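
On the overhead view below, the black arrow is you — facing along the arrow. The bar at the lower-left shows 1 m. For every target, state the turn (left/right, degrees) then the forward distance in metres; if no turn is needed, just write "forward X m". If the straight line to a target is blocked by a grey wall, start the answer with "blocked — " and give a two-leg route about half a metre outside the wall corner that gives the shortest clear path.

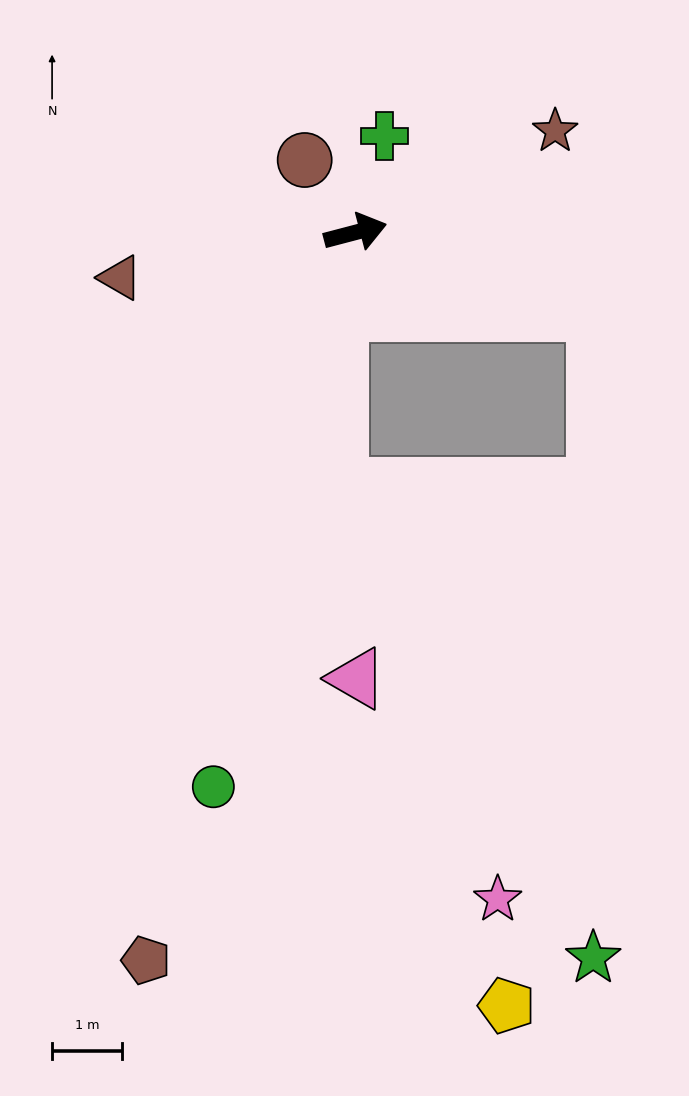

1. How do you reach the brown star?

turn left 12°, forward 3.2 m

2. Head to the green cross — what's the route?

turn left 58°, forward 1.4 m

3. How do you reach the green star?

blocked — turn right 33°, forward 3.6 m, then turn right 72°, forward 9.3 m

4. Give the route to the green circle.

turn right 119°, forward 8.2 m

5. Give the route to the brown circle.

turn left 110°, forward 1.3 m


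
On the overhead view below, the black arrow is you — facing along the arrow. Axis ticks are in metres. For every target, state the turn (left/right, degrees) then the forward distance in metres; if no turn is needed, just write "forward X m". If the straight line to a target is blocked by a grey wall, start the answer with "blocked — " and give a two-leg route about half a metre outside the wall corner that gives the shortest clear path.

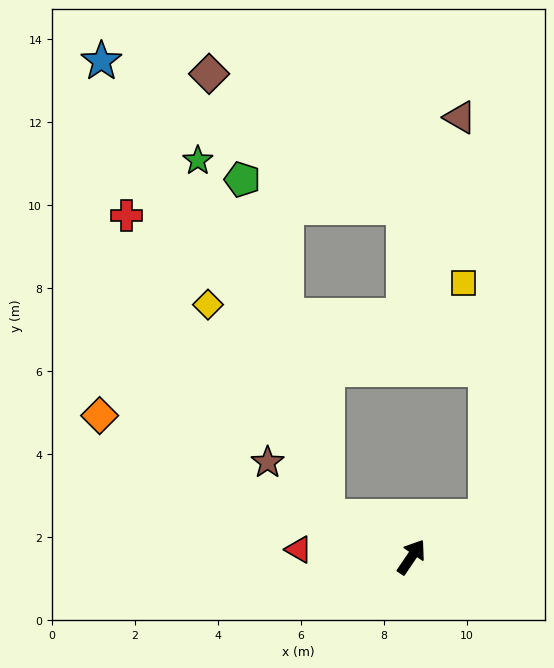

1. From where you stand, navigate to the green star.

blocked — turn left 98°, forward 2.2 m, then turn right 44°, forward 9.1 m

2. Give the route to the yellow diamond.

blocked — turn left 98°, forward 2.2 m, then turn right 34°, forward 5.9 m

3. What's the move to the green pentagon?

blocked — turn left 98°, forward 2.2 m, then turn right 50°, forward 8.4 m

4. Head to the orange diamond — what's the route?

turn left 100°, forward 8.2 m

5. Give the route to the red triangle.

turn left 120°, forward 2.7 m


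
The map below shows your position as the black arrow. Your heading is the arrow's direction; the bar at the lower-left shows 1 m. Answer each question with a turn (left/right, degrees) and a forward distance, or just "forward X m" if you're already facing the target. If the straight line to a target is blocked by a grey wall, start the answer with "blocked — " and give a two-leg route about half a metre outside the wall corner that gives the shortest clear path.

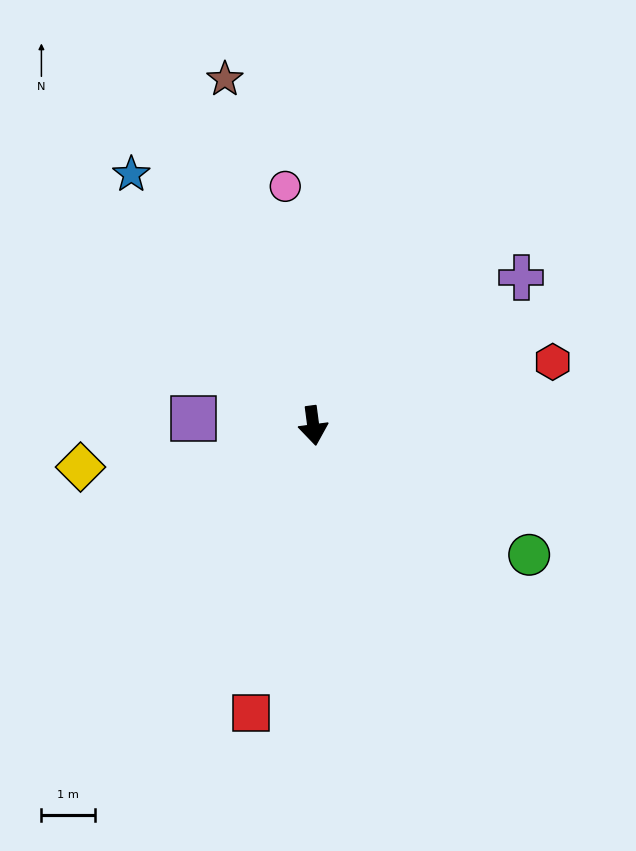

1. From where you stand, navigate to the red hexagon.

turn left 97°, forward 4.6 m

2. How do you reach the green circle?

turn left 52°, forward 4.7 m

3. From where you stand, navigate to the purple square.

turn right 101°, forward 2.2 m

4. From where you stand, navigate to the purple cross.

turn left 118°, forward 4.7 m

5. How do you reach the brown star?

turn right 173°, forward 6.6 m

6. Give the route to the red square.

turn right 20°, forward 5.5 m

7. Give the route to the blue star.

turn right 152°, forward 5.8 m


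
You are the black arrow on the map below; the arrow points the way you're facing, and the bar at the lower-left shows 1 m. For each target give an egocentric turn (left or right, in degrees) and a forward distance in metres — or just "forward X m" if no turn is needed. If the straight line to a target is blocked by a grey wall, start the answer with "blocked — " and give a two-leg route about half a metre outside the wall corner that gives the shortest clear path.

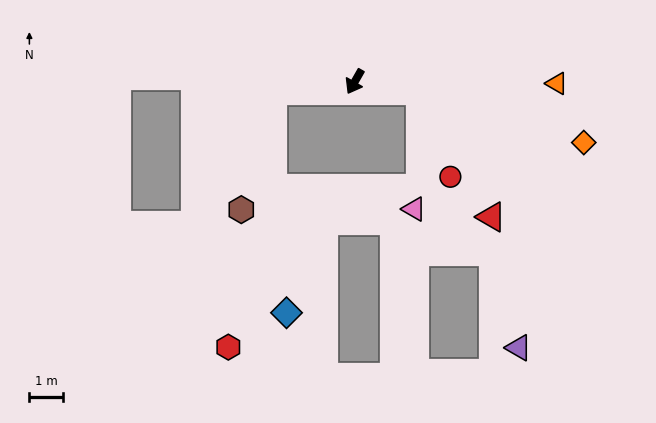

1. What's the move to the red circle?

blocked — turn left 112°, forward 2.0 m, then turn right 63°, forward 2.7 m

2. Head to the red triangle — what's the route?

blocked — turn left 112°, forward 2.0 m, then turn right 53°, forward 4.4 m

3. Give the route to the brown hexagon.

blocked — turn right 54°, forward 2.5 m, then turn left 69°, forward 3.7 m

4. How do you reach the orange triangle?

turn left 119°, forward 6.1 m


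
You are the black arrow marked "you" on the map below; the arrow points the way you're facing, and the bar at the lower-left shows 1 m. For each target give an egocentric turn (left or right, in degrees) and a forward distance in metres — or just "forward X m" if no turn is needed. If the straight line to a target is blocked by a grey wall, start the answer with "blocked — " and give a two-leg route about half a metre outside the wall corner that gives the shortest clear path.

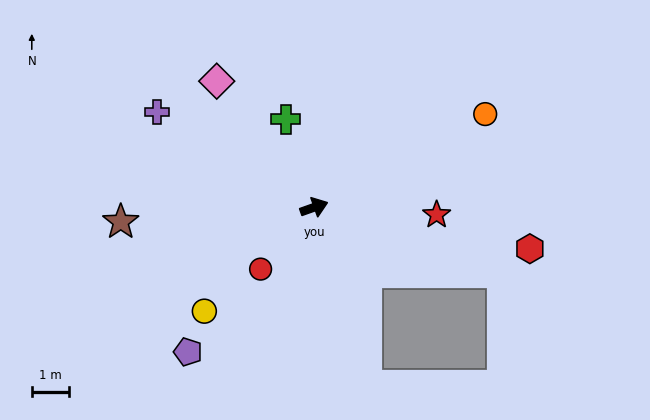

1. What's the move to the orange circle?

turn left 9°, forward 5.2 m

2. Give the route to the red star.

turn right 23°, forward 3.3 m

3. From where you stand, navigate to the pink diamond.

turn left 108°, forward 4.3 m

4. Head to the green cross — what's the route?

turn left 88°, forward 2.5 m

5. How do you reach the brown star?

turn left 165°, forward 5.2 m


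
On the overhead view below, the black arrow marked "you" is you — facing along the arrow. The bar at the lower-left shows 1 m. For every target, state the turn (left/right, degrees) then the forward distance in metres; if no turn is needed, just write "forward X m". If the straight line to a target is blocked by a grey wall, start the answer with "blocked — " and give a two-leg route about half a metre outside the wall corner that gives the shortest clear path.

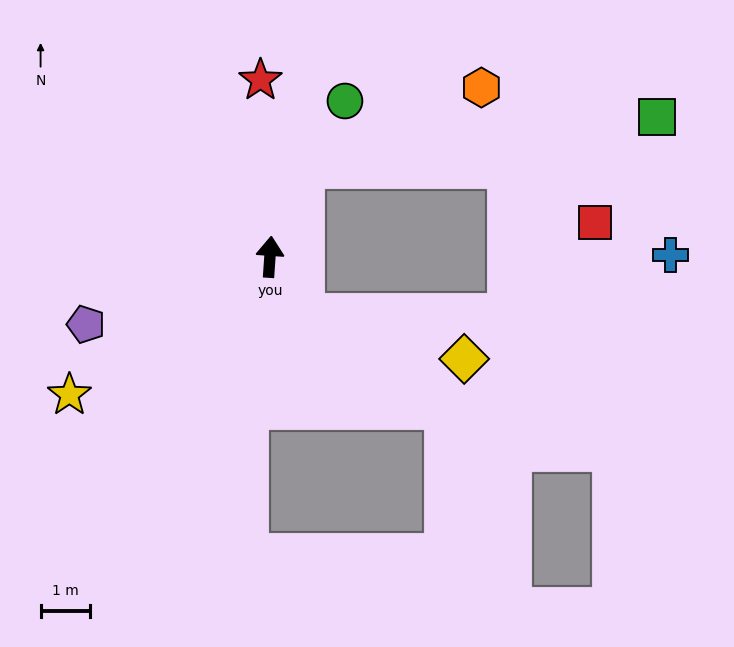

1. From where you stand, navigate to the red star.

turn left 7°, forward 3.6 m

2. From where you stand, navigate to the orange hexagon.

blocked — turn right 17°, forward 1.9 m, then turn right 45°, forward 4.0 m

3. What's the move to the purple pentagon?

turn left 114°, forward 4.0 m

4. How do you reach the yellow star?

turn left 128°, forward 5.0 m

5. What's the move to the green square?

blocked — turn right 17°, forward 1.9 m, then turn right 61°, forward 7.3 m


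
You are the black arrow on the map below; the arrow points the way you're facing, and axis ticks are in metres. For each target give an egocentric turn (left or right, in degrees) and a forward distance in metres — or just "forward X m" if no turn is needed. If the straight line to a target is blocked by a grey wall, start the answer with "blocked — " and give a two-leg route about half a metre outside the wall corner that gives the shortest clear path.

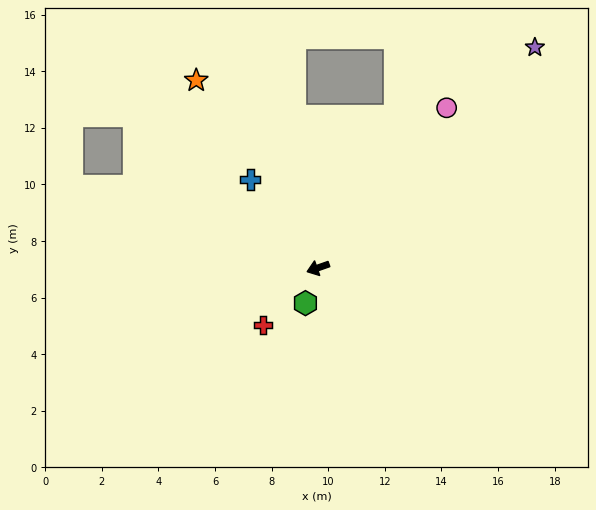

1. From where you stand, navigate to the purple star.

turn right 154°, forward 10.9 m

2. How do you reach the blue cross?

turn right 72°, forward 3.9 m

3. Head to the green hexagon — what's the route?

turn left 51°, forward 1.3 m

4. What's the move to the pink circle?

turn right 148°, forward 7.3 m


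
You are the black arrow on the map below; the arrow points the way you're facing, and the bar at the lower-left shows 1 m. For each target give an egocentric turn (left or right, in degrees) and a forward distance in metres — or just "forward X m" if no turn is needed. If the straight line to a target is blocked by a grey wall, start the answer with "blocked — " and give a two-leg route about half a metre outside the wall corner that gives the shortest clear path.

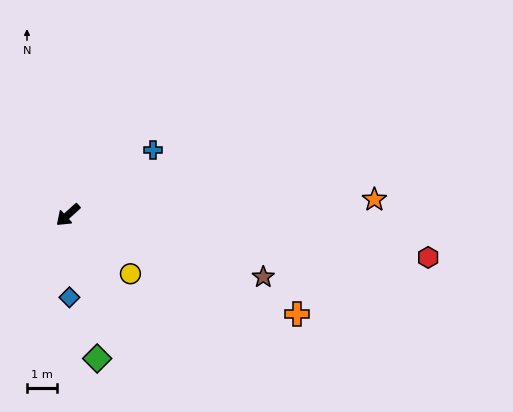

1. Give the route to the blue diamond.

turn left 49°, forward 2.8 m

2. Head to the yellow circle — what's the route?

turn left 95°, forward 2.9 m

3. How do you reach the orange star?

turn left 141°, forward 10.3 m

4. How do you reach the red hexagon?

turn left 131°, forward 12.2 m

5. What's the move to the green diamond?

turn left 59°, forward 4.9 m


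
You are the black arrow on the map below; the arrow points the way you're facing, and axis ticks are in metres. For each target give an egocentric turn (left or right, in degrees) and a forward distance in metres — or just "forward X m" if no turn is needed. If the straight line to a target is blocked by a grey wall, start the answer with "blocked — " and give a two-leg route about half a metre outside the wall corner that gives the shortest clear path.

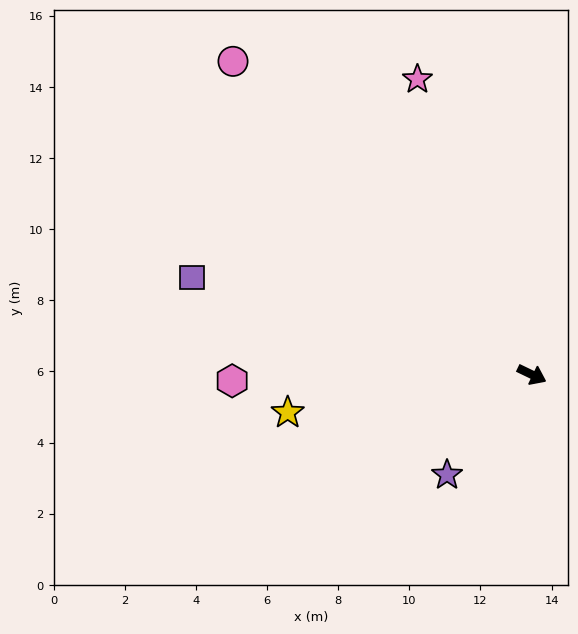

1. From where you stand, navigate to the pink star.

turn left 137°, forward 8.9 m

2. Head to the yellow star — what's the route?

turn right 145°, forward 6.9 m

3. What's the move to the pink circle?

turn left 159°, forward 12.2 m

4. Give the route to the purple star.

turn right 105°, forward 3.7 m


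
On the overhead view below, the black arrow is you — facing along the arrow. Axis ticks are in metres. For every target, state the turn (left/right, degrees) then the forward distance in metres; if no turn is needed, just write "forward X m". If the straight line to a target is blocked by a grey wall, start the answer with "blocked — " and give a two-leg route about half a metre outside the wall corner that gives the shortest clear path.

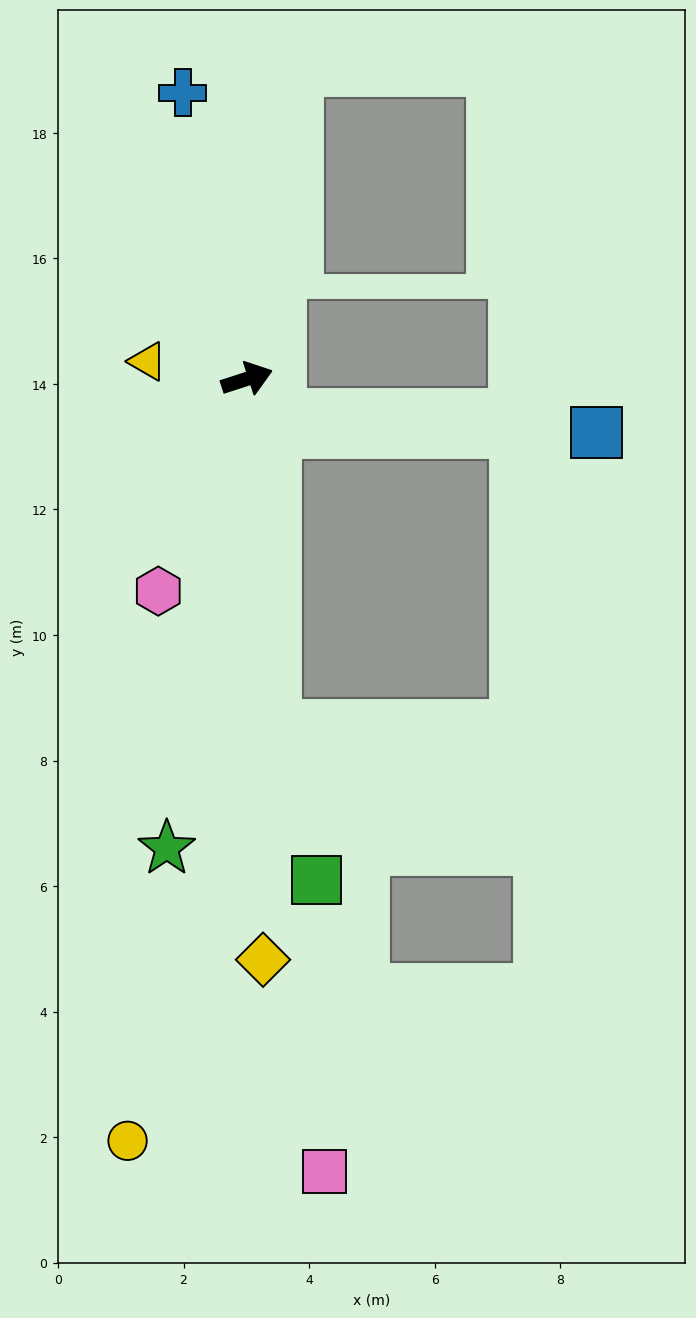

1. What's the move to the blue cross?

turn left 85°, forward 4.7 m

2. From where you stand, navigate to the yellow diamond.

turn right 106°, forward 9.3 m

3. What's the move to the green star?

turn right 118°, forward 7.6 m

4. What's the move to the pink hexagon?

turn right 131°, forward 3.7 m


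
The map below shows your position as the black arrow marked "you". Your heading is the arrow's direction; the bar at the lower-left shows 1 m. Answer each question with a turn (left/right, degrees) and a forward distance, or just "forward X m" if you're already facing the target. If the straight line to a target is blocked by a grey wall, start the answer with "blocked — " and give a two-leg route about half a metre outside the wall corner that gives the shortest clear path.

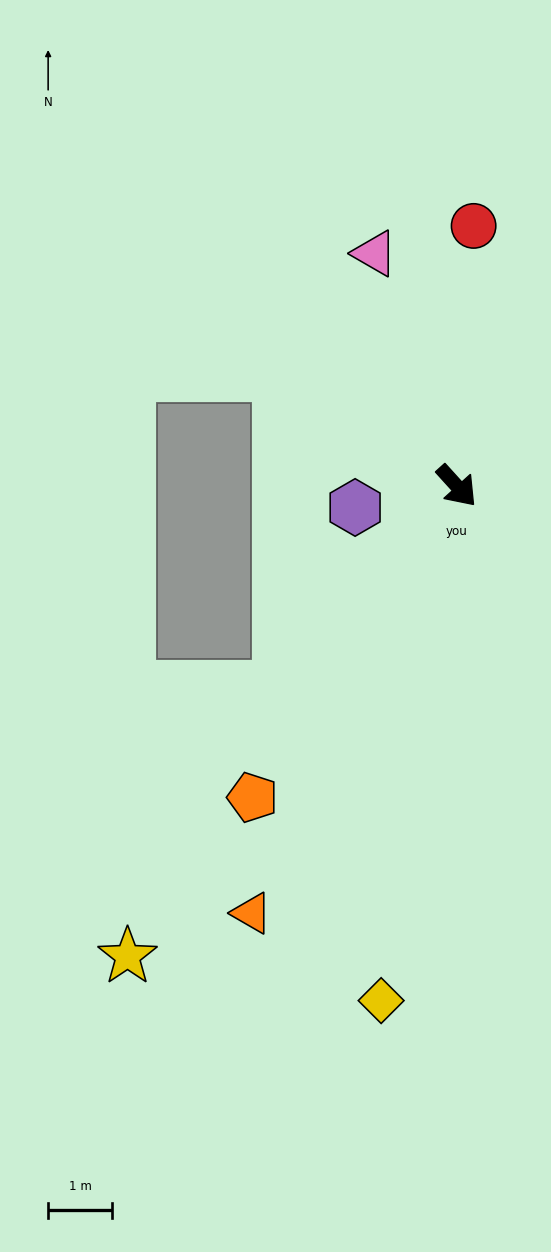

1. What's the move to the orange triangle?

turn right 68°, forward 7.4 m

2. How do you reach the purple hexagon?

turn right 120°, forward 1.6 m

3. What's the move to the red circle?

turn left 134°, forward 4.1 m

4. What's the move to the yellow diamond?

turn right 51°, forward 8.1 m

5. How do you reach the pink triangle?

turn left 157°, forward 3.8 m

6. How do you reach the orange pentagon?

turn right 75°, forward 5.8 m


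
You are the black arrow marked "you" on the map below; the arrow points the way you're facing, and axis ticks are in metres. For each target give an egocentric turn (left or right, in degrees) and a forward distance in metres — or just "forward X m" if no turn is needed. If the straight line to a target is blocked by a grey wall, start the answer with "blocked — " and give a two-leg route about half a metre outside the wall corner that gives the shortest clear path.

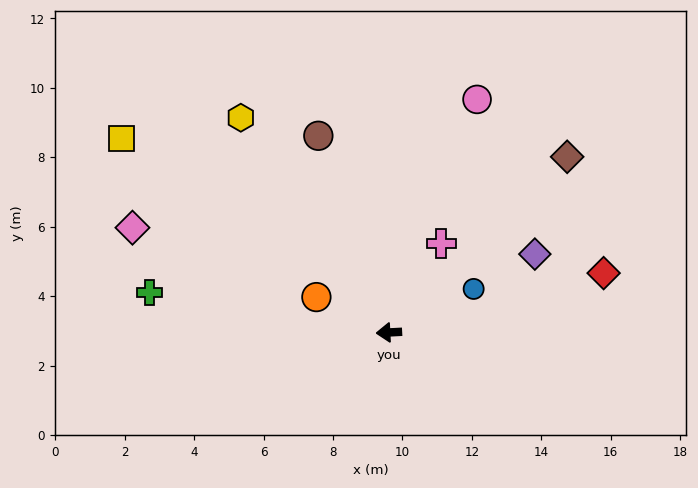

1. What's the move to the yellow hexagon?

turn right 58°, forward 7.5 m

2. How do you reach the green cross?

turn right 12°, forward 7.0 m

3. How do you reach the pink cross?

turn right 123°, forward 3.0 m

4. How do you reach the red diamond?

turn right 167°, forward 6.4 m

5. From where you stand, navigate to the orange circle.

turn right 29°, forward 2.3 m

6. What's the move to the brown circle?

turn right 73°, forward 6.0 m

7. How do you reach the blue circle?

turn right 156°, forward 2.7 m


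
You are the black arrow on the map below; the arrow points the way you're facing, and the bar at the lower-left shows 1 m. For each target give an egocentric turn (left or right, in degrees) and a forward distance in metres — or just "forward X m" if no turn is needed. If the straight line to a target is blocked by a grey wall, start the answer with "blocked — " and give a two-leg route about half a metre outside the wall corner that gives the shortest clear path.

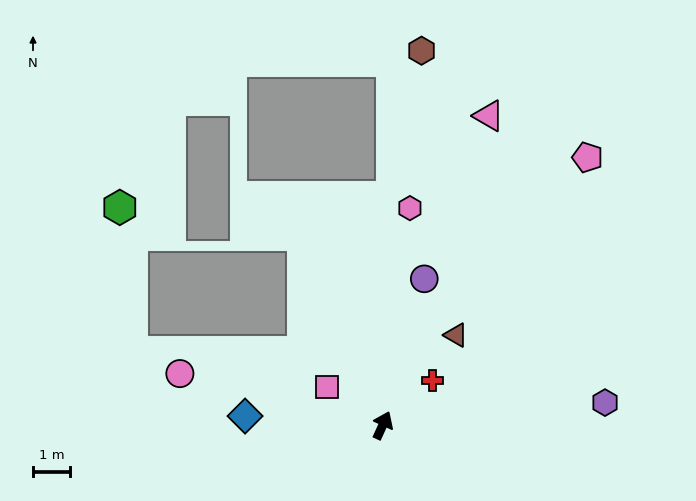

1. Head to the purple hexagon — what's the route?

turn right 60°, forward 6.0 m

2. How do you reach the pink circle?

turn left 100°, forward 5.6 m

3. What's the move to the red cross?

turn right 24°, forward 1.8 m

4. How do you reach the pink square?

turn left 80°, forward 1.8 m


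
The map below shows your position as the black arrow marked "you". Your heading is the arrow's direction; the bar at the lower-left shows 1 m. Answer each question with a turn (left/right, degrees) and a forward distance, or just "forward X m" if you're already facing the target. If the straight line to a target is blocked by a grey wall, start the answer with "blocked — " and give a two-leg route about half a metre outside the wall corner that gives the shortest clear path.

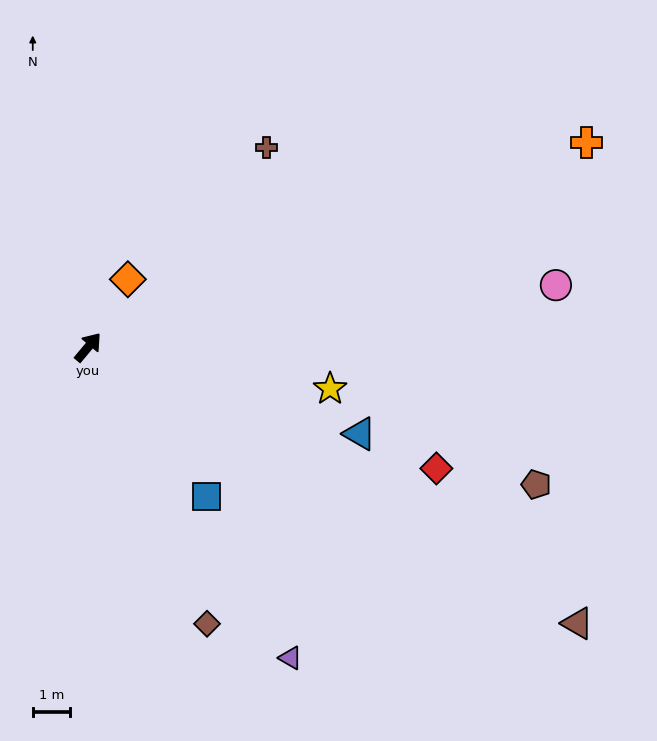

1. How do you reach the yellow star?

turn right 60°, forward 6.6 m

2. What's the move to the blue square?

turn right 102°, forward 5.1 m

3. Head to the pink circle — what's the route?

turn right 43°, forward 12.7 m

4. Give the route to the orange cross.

turn right 28°, forward 14.5 m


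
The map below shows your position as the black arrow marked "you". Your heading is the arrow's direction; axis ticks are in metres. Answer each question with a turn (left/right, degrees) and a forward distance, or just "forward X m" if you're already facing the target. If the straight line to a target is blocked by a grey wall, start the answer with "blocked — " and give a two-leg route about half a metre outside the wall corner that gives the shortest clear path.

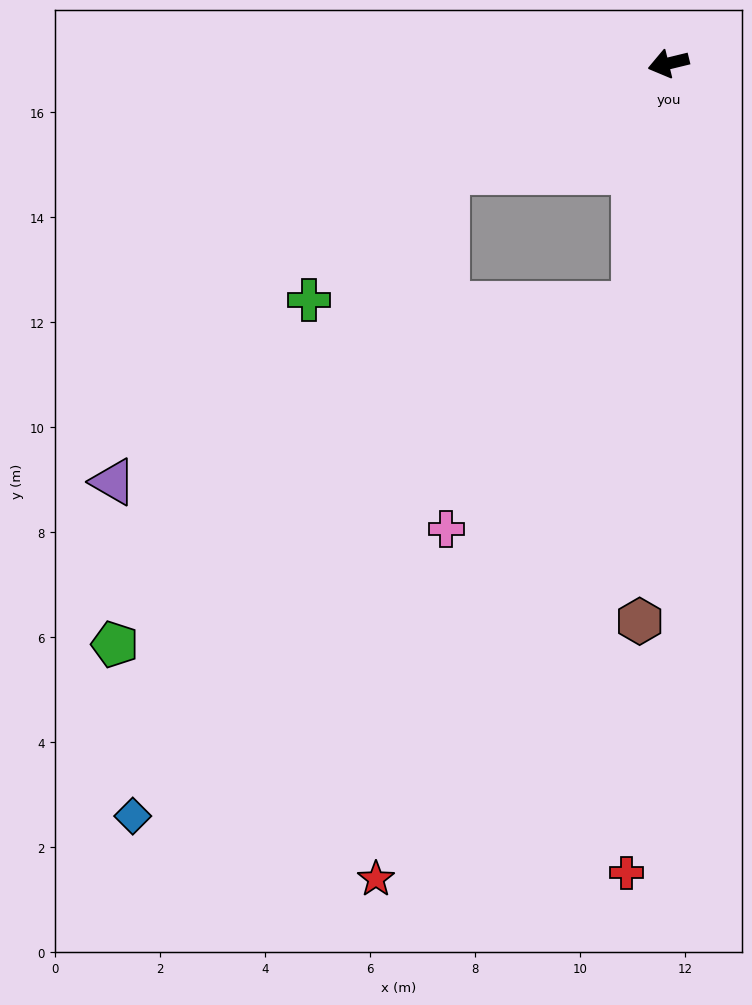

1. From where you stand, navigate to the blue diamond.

blocked — turn left 13°, forward 4.7 m, then turn left 37°, forward 13.7 m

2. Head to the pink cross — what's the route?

blocked — turn left 68°, forward 4.6 m, then turn right 32°, forward 5.6 m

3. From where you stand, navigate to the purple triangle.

blocked — turn left 68°, forward 4.6 m, then turn right 63°, forward 10.5 m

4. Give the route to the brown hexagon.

turn left 73°, forward 10.6 m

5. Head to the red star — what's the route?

blocked — turn left 68°, forward 4.6 m, then turn right 16°, forward 12.0 m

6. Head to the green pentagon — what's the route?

blocked — turn left 13°, forward 4.7 m, then turn left 28°, forward 11.0 m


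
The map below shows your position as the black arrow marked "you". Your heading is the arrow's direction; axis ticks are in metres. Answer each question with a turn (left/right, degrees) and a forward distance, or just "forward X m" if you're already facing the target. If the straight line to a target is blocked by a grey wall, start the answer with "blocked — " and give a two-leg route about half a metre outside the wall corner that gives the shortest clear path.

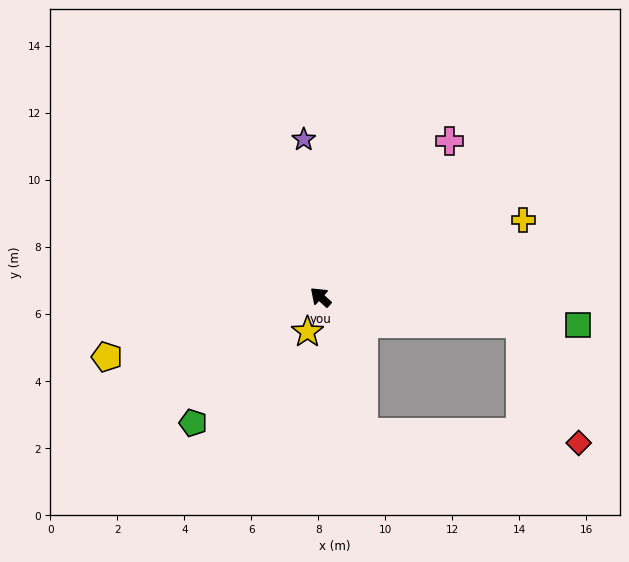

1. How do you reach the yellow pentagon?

turn left 58°, forward 6.6 m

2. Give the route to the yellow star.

turn left 112°, forward 1.1 m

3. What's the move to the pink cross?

turn right 87°, forward 6.0 m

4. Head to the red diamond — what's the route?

blocked — turn right 146°, forward 6.0 m, then turn right 55°, forward 4.0 m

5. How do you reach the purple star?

turn right 42°, forward 4.7 m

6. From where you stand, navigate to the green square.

turn right 144°, forward 7.7 m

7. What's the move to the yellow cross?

turn right 117°, forward 6.5 m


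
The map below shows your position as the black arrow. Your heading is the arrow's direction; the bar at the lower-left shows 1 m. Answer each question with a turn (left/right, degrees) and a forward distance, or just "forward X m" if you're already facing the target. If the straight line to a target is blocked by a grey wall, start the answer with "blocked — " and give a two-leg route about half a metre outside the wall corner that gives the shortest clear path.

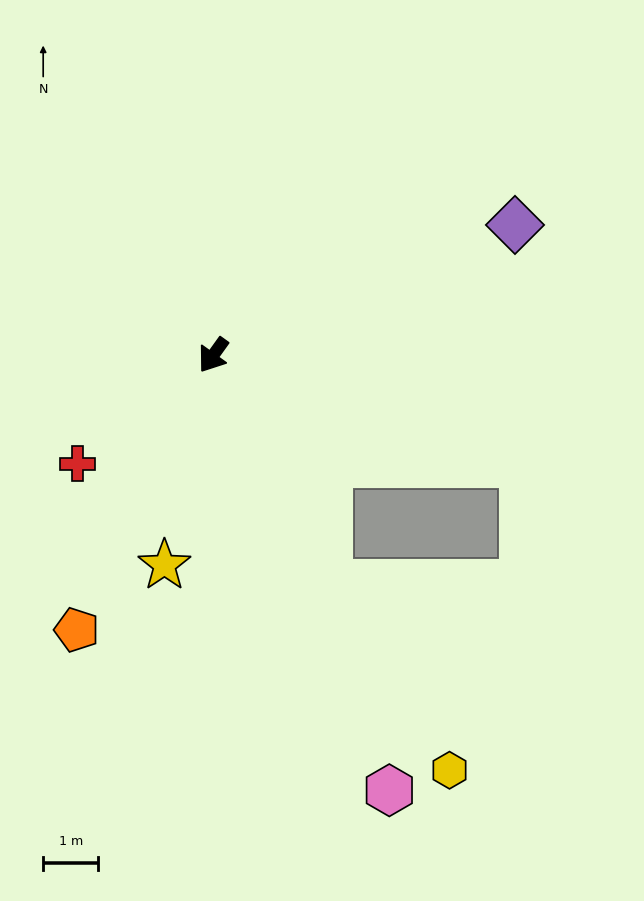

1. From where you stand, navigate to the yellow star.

turn left 23°, forward 3.9 m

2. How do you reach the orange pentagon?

turn left 9°, forward 5.6 m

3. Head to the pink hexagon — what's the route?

turn left 58°, forward 8.5 m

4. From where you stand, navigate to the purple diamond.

turn left 149°, forward 6.0 m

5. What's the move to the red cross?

turn right 16°, forward 3.2 m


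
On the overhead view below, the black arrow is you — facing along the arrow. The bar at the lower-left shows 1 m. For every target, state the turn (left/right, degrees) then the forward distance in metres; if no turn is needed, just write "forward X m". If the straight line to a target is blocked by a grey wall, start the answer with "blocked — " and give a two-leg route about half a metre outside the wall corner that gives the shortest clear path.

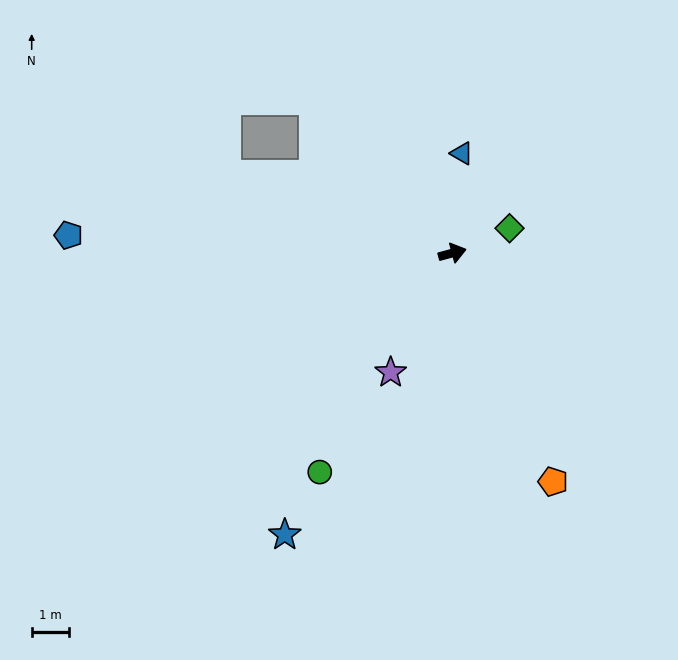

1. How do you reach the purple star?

turn right 132°, forward 3.6 m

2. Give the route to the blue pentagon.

turn left 162°, forward 10.4 m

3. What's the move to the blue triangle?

turn left 69°, forward 2.7 m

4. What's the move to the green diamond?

turn left 8°, forward 1.7 m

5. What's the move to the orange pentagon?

turn right 81°, forward 6.7 m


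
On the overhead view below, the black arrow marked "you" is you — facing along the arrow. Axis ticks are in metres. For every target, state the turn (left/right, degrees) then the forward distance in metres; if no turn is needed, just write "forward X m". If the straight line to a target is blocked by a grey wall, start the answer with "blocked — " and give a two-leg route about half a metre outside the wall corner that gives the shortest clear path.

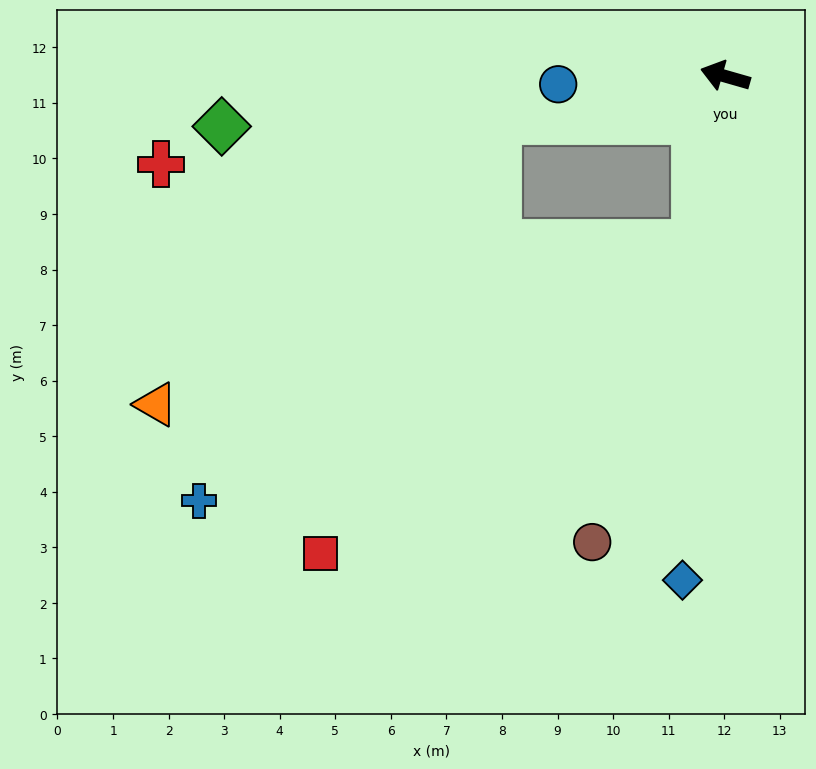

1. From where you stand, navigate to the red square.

blocked — turn left 96°, forward 3.1 m, then turn right 40°, forward 8.7 m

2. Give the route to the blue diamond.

turn left 101°, forward 9.1 m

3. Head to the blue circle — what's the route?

turn left 19°, forward 3.0 m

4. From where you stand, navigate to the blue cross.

blocked — turn left 96°, forward 3.1 m, then turn right 53°, forward 10.1 m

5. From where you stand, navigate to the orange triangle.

blocked — turn left 96°, forward 3.1 m, then turn right 63°, forward 10.1 m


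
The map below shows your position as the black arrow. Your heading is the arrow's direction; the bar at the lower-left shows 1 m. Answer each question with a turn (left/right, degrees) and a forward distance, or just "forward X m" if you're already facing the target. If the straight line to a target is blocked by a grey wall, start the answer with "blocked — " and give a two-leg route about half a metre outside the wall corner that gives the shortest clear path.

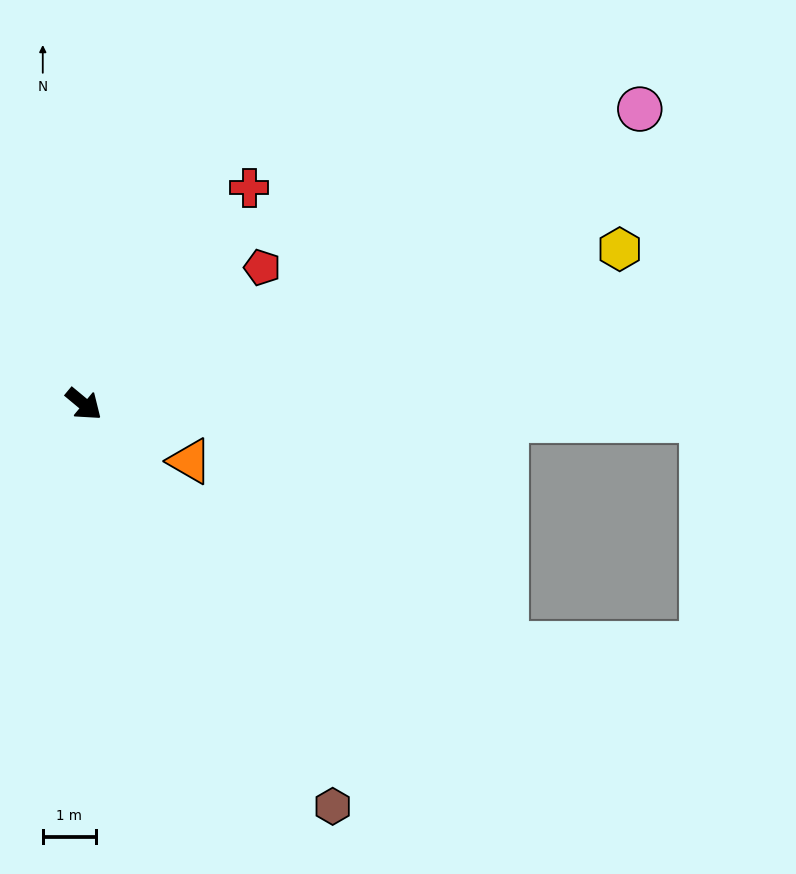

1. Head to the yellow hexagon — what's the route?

turn left 56°, forward 10.5 m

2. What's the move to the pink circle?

turn left 68°, forward 11.8 m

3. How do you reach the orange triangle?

turn left 11°, forward 2.3 m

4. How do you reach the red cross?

turn left 92°, forward 5.1 m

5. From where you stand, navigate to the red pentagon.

turn left 77°, forward 4.2 m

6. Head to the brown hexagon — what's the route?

turn right 19°, forward 8.9 m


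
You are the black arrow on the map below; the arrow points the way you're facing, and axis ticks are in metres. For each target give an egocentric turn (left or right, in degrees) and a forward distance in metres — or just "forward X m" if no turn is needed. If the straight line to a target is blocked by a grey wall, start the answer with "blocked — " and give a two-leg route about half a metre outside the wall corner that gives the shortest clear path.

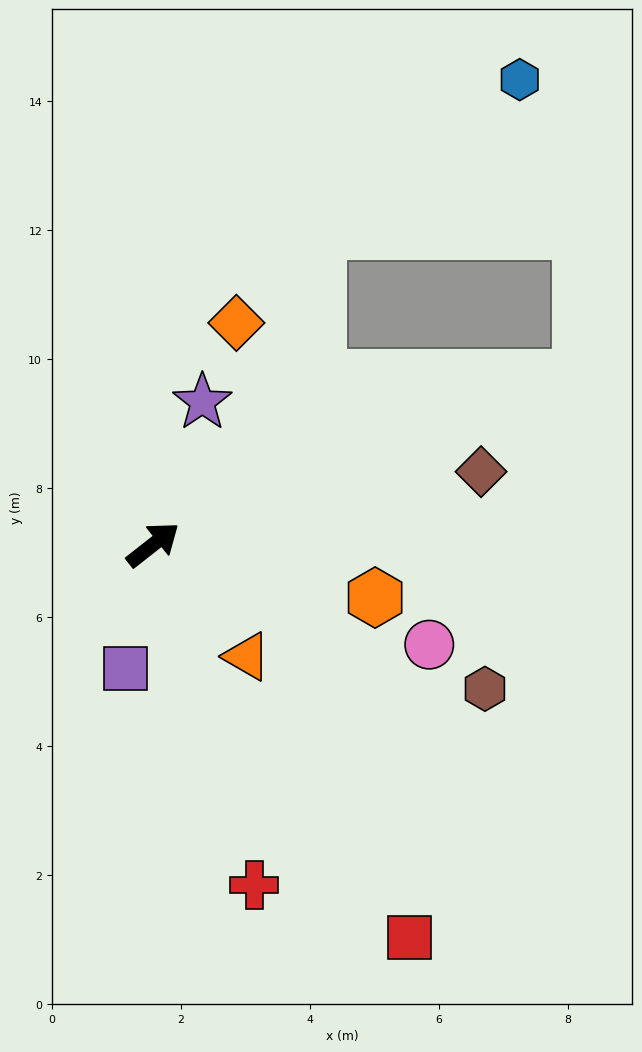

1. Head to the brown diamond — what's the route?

turn right 26°, forward 5.2 m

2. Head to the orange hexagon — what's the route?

turn right 52°, forward 3.5 m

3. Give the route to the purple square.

turn right 141°, forward 2.0 m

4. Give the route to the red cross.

turn right 112°, forward 5.5 m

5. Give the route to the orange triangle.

turn right 88°, forward 2.3 m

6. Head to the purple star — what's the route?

turn left 33°, forward 2.3 m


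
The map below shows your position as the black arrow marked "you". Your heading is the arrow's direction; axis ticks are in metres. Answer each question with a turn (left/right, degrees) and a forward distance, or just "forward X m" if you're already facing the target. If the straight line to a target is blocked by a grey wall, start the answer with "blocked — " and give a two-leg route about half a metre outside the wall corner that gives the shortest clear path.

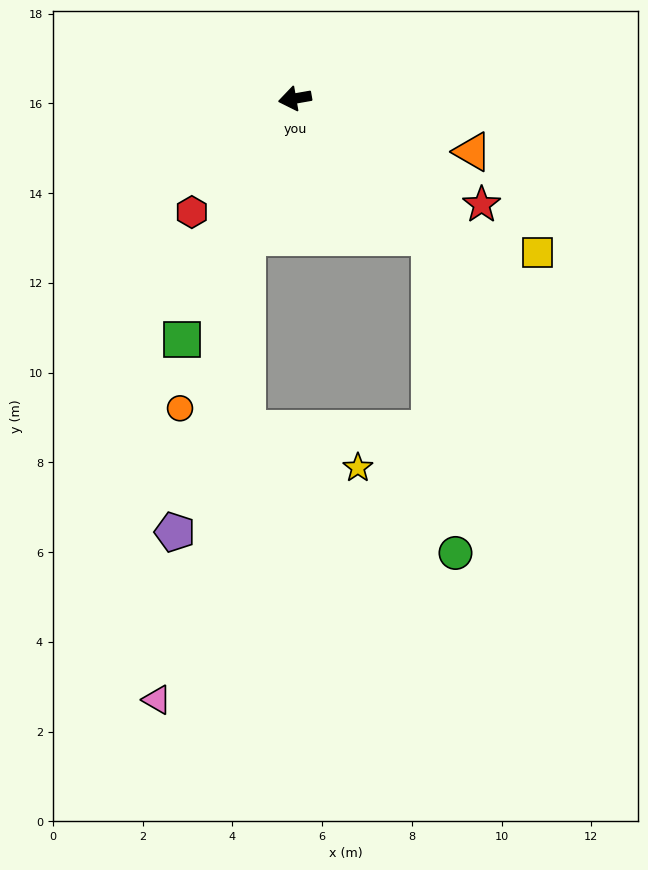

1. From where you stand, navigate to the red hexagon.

turn left 38°, forward 3.4 m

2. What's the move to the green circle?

blocked — turn left 125°, forward 4.3 m, then turn right 40°, forward 7.1 m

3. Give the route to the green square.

turn left 55°, forward 5.9 m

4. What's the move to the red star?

turn left 140°, forward 4.8 m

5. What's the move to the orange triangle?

turn left 153°, forward 4.1 m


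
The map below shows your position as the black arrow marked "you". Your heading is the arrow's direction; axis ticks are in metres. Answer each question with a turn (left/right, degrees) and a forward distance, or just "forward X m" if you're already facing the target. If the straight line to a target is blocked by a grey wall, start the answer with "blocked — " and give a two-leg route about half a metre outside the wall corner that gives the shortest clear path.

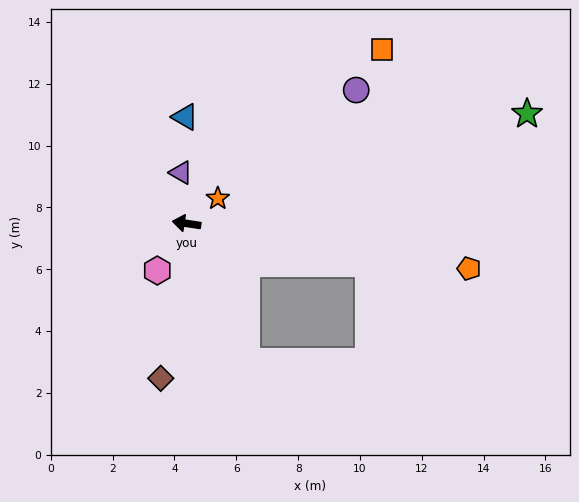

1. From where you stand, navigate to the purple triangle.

turn right 75°, forward 1.7 m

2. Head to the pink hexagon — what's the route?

turn left 67°, forward 1.8 m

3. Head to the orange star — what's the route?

turn right 133°, forward 1.3 m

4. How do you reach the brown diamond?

turn left 89°, forward 5.1 m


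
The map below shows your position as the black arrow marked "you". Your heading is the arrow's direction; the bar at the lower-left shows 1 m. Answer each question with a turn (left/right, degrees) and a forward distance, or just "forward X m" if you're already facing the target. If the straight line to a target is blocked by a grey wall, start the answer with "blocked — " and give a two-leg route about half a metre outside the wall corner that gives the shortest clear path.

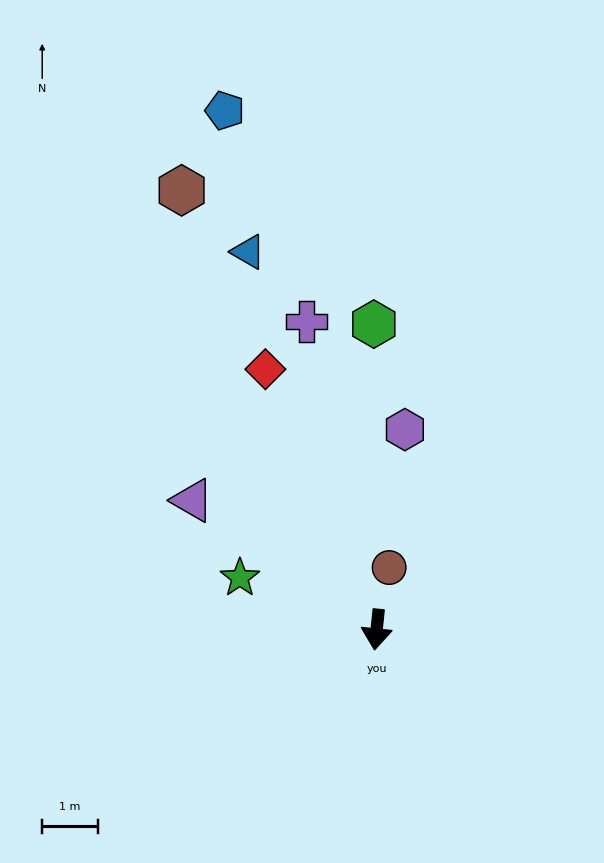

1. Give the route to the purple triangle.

turn right 119°, forward 4.1 m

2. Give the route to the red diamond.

turn right 151°, forward 5.1 m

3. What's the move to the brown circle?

turn left 174°, forward 1.1 m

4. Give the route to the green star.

turn right 105°, forward 2.6 m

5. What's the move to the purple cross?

turn right 161°, forward 5.7 m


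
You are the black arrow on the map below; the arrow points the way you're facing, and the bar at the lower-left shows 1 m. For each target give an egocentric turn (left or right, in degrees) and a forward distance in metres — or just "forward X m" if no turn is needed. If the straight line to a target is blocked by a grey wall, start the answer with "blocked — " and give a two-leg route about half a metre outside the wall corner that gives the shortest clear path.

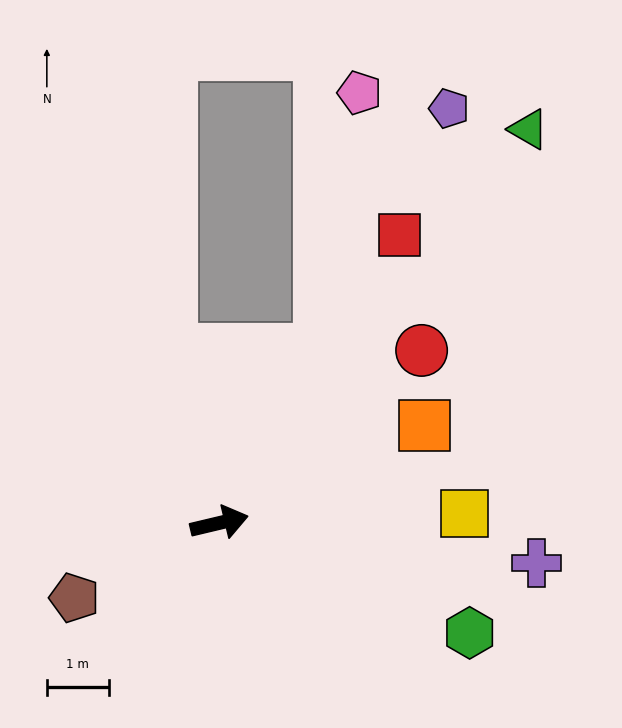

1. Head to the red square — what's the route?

turn left 45°, forward 5.5 m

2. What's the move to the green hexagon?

turn right 37°, forward 4.4 m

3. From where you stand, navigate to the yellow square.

turn right 11°, forward 3.9 m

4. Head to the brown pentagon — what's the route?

turn right 166°, forward 2.6 m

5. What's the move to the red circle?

turn left 27°, forward 4.3 m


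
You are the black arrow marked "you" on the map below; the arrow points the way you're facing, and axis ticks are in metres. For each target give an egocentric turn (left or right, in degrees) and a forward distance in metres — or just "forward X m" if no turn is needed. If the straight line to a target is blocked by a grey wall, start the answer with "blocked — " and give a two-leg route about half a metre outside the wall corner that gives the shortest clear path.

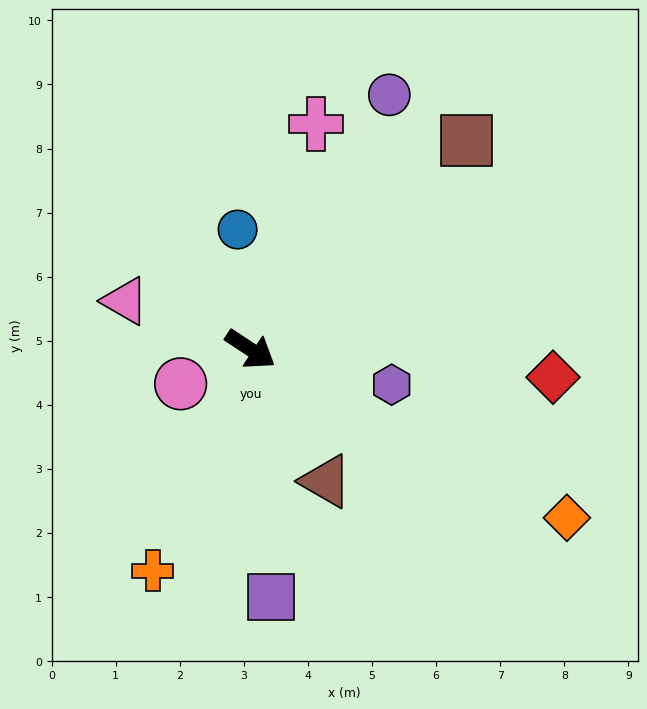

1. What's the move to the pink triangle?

turn right 168°, forward 2.1 m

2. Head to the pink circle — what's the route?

turn right 120°, forward 1.2 m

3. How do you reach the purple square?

turn right 52°, forward 3.9 m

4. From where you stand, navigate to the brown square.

turn left 77°, forward 4.7 m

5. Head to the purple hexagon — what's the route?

turn left 19°, forward 2.3 m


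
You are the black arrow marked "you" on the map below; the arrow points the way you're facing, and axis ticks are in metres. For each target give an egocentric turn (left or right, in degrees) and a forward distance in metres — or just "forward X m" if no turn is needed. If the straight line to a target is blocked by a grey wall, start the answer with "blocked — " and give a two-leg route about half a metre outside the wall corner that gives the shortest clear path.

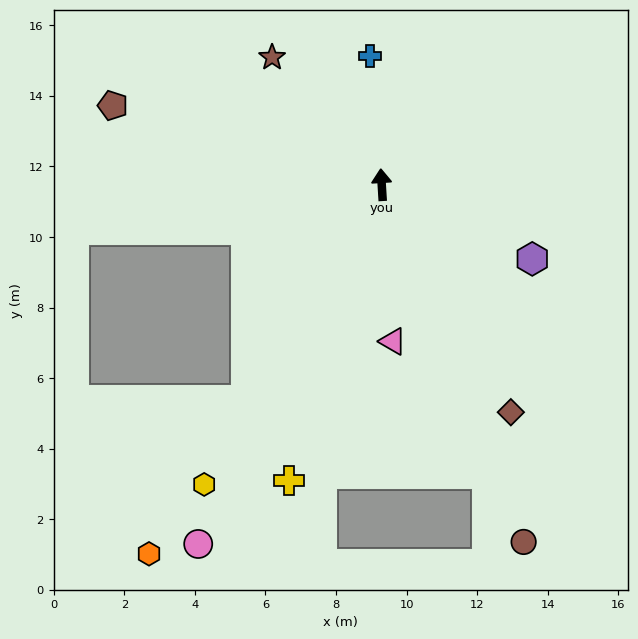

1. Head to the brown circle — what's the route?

turn right 162°, forward 10.9 m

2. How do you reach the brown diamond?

turn right 154°, forward 7.4 m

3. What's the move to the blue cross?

forward 3.7 m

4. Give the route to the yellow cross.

turn left 159°, forward 8.8 m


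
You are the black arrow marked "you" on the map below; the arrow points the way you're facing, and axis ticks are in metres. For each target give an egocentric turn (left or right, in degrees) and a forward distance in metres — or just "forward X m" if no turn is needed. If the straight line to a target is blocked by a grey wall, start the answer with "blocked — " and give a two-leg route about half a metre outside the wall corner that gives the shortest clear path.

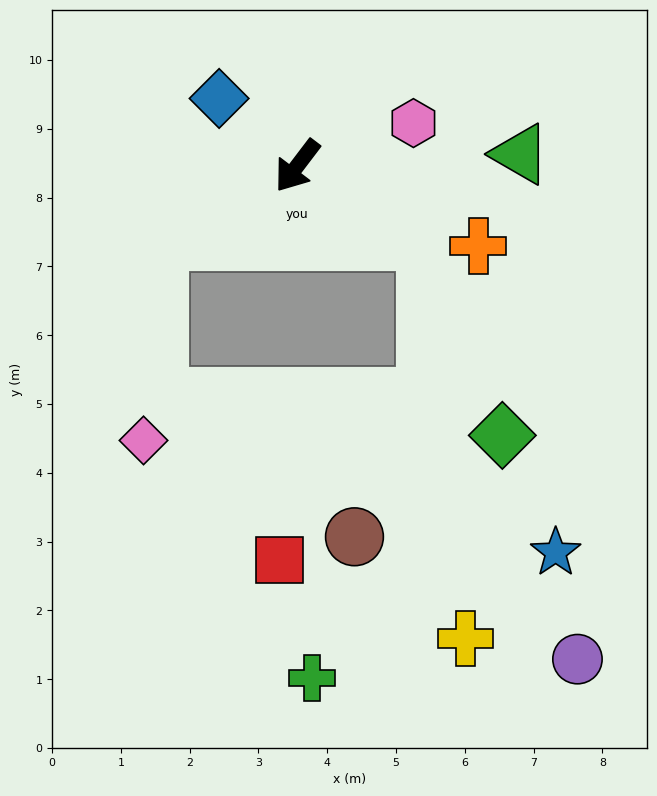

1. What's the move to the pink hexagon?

turn left 147°, forward 1.8 m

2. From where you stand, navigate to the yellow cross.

blocked — turn left 97°, forward 2.2 m, then turn right 54°, forward 5.8 m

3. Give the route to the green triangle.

turn left 130°, forward 3.2 m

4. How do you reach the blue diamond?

turn right 94°, forward 1.5 m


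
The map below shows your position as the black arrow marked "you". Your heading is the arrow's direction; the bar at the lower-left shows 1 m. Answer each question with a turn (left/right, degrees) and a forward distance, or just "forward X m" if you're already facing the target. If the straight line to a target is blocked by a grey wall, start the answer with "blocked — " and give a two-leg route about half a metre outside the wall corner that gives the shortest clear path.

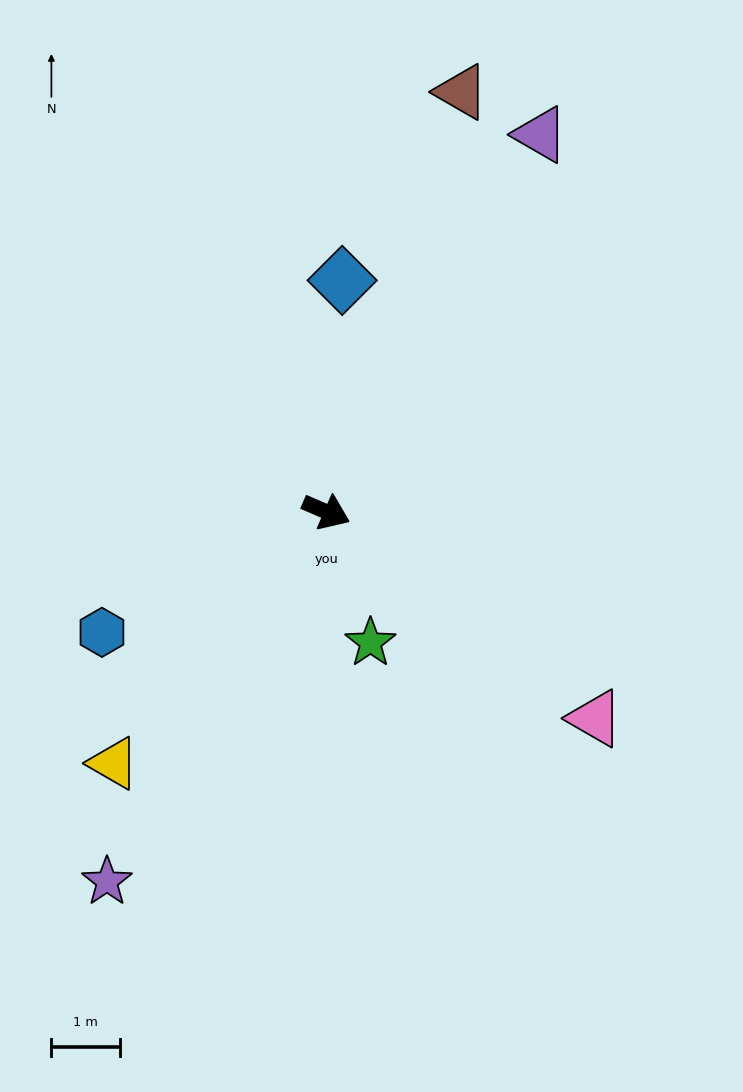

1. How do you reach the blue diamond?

turn left 109°, forward 3.4 m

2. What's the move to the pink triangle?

turn right 14°, forward 5.0 m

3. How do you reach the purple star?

turn right 97°, forward 6.3 m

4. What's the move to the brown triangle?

turn left 96°, forward 6.4 m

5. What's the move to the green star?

turn right 48°, forward 2.0 m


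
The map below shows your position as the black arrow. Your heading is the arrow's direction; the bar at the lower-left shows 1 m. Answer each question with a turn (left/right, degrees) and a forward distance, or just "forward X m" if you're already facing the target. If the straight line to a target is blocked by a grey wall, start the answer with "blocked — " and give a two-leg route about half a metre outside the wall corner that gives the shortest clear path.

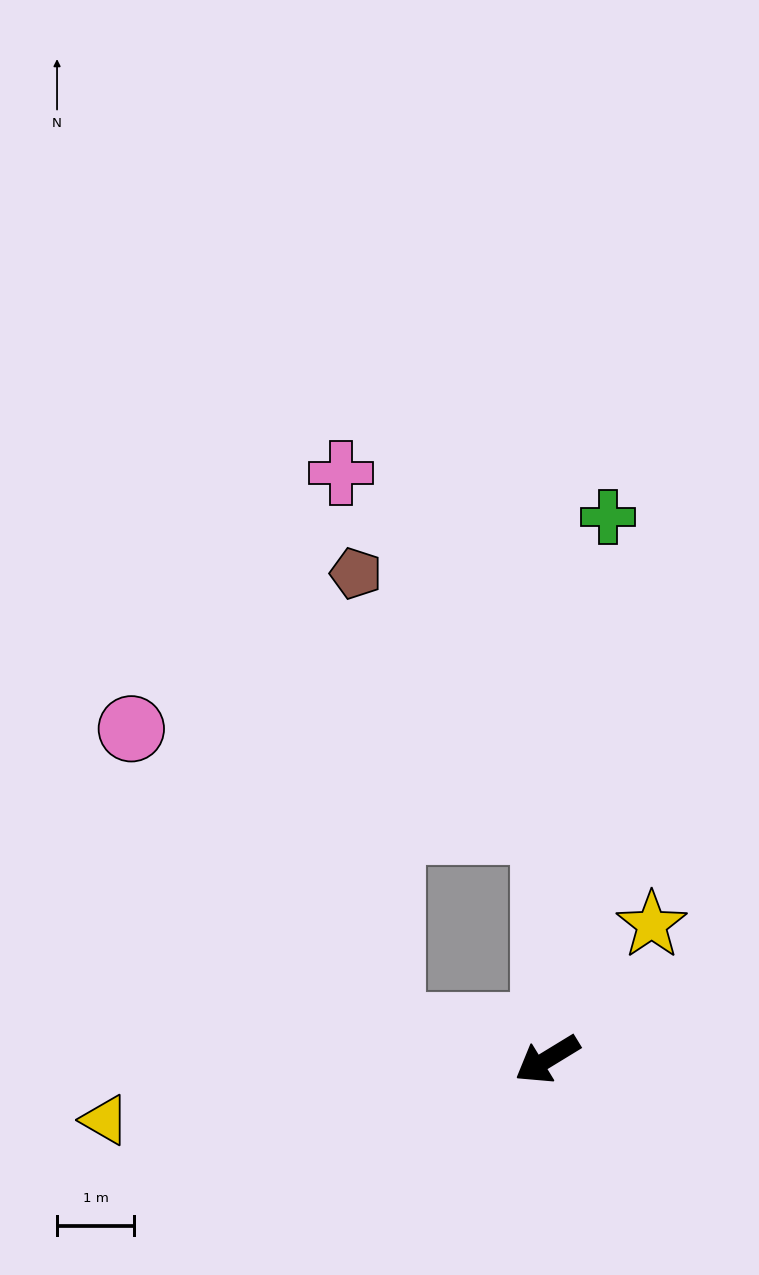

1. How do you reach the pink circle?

blocked — turn right 43°, forward 2.1 m, then turn right 37°, forward 5.1 m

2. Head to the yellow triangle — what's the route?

turn right 24°, forward 5.8 m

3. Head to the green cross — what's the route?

turn right 128°, forward 7.1 m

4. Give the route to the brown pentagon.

blocked — turn right 121°, forward 3.0 m, then turn left 36°, forward 4.1 m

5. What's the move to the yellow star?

turn right 159°, forward 2.2 m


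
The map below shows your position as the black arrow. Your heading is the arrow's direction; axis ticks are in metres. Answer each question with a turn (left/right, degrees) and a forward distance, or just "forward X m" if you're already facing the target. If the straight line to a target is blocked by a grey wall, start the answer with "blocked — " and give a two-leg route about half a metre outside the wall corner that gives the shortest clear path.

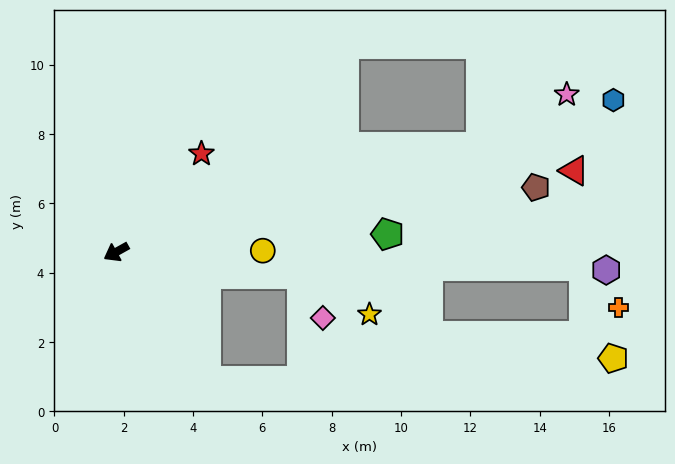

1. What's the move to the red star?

turn right 160°, forward 3.8 m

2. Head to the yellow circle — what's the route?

turn left 151°, forward 4.2 m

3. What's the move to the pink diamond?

blocked — turn left 144°, forward 5.4 m, then turn right 57°, forward 1.4 m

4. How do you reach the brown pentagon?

turn left 160°, forward 12.3 m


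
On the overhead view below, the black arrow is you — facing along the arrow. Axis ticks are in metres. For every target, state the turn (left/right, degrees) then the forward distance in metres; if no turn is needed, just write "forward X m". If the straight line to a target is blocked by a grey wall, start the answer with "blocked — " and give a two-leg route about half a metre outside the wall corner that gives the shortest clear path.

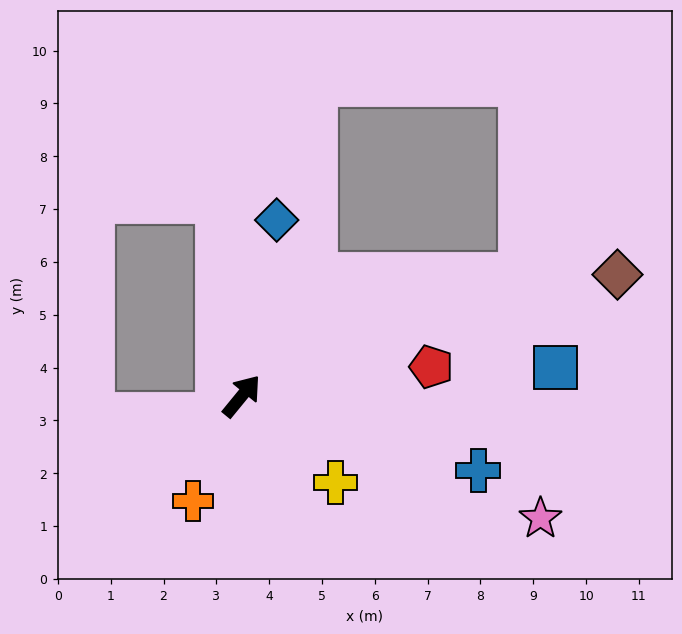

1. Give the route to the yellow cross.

turn right 93°, forward 2.4 m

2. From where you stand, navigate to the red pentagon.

turn right 42°, forward 3.6 m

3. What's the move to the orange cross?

turn right 166°, forward 2.2 m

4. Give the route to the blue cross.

turn right 68°, forward 4.7 m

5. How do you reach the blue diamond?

turn left 28°, forward 3.4 m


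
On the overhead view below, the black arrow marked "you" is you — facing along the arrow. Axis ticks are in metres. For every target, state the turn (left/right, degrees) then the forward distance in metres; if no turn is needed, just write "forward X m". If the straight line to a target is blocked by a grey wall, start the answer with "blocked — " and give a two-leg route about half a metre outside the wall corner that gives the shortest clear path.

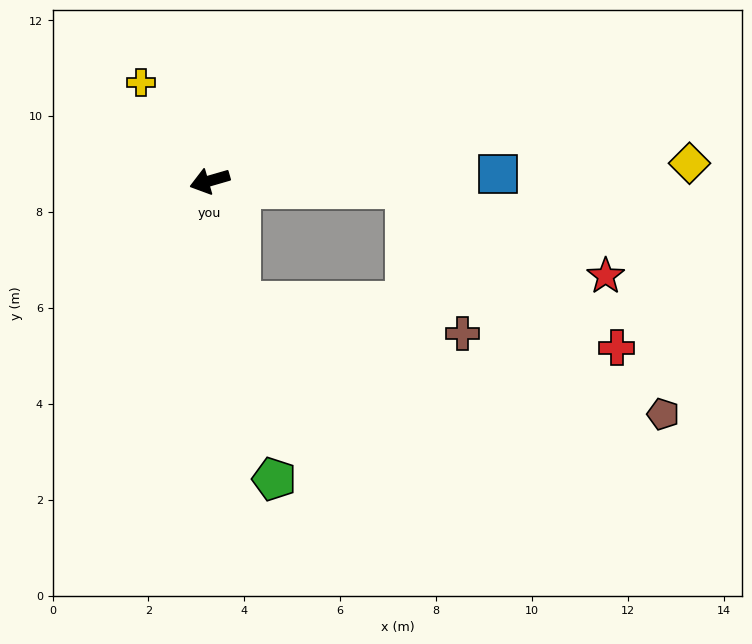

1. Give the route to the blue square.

turn left 165°, forward 6.0 m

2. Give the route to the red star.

blocked — turn left 162°, forward 4.1 m, then turn right 22°, forward 4.6 m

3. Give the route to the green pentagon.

turn left 86°, forward 6.4 m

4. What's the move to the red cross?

blocked — turn left 162°, forward 4.1 m, then turn right 35°, forward 5.5 m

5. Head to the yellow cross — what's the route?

turn right 71°, forward 2.5 m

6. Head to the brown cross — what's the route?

blocked — turn left 88°, forward 2.6 m, then turn left 68°, forward 4.7 m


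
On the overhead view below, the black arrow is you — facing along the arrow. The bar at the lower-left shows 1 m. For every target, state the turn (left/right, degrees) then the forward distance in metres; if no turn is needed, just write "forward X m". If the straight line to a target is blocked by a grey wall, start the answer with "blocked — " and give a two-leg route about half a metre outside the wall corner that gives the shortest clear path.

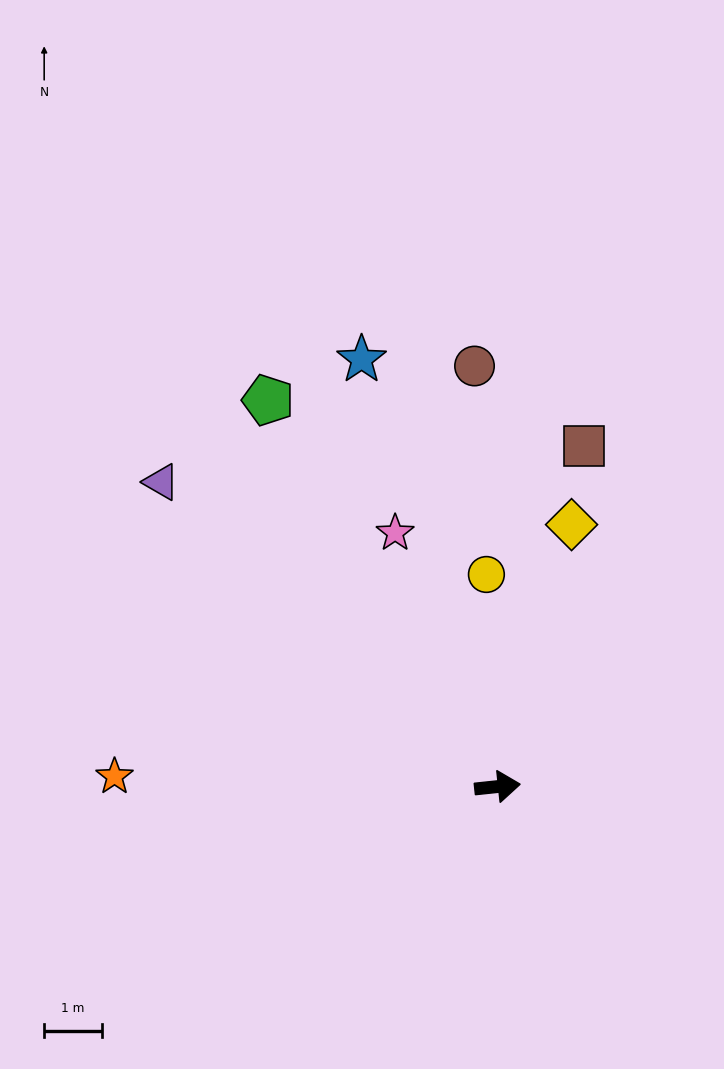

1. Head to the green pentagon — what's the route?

turn left 115°, forward 7.8 m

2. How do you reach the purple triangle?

turn left 132°, forward 7.9 m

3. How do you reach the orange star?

turn left 172°, forward 6.7 m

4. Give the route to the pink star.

turn left 106°, forward 4.8 m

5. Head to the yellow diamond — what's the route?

turn left 68°, forward 4.7 m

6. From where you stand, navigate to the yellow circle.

turn left 87°, forward 3.7 m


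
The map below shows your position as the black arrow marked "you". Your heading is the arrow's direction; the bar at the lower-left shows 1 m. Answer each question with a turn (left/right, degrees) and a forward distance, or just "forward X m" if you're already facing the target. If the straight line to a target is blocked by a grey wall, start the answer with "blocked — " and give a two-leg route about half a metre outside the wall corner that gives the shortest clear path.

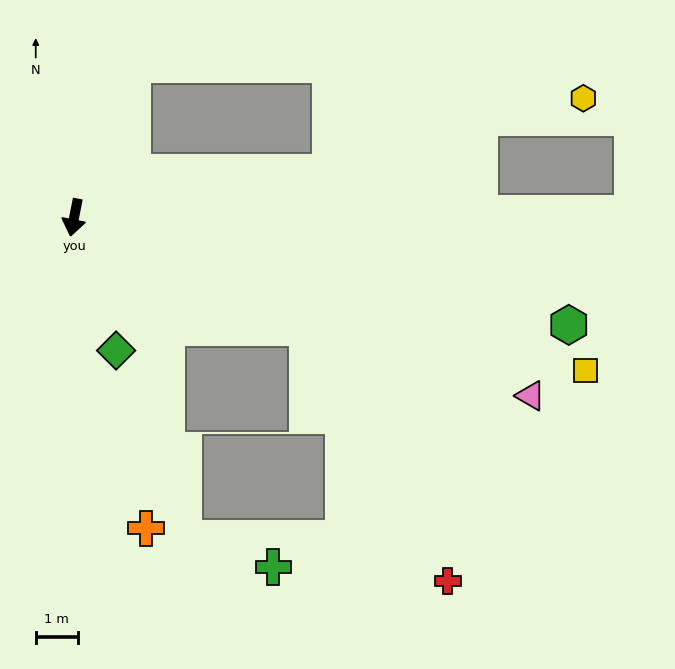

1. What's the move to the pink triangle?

turn left 80°, forward 11.6 m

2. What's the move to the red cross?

blocked — turn left 76°, forward 6.1 m, then turn right 36°, forward 6.8 m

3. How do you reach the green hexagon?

turn left 89°, forward 11.9 m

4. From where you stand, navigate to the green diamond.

turn left 29°, forward 3.3 m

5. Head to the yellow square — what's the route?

turn left 84°, forward 12.6 m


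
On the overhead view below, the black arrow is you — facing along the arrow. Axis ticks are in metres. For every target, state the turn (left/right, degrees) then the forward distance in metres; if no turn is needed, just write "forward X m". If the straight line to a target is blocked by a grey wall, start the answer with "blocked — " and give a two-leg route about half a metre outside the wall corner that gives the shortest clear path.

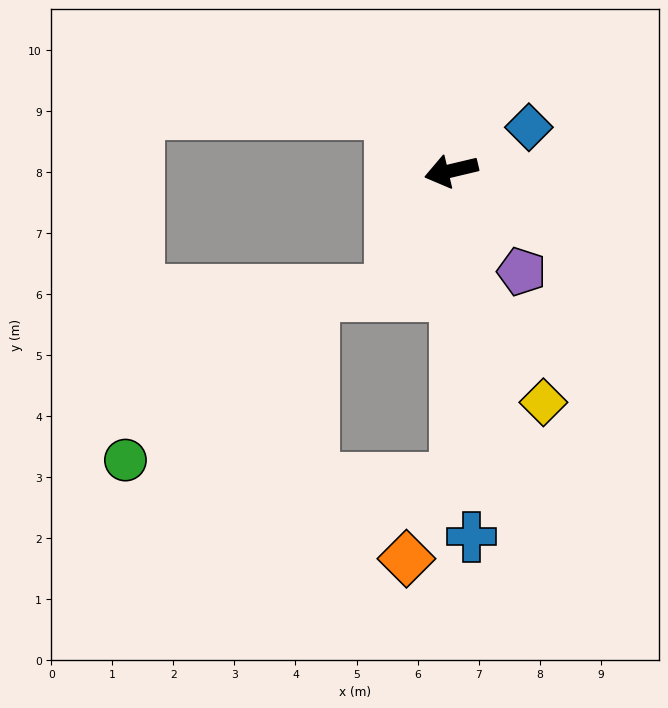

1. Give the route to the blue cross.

turn left 80°, forward 6.0 m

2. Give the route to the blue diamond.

turn right 164°, forward 1.5 m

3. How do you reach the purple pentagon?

turn left 112°, forward 2.0 m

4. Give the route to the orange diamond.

blocked — turn left 77°, forward 5.0 m, then turn right 32°, forward 1.5 m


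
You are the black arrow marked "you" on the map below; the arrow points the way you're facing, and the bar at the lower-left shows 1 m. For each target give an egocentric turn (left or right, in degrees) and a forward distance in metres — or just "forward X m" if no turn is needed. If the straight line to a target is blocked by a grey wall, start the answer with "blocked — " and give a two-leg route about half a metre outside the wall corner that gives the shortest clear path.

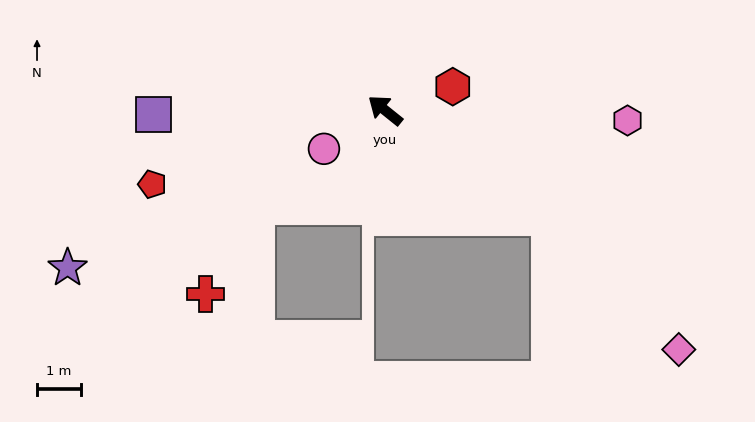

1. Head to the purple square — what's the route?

turn left 40°, forward 5.2 m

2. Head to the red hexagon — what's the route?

turn right 122°, forward 1.6 m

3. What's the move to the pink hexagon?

turn right 144°, forward 5.5 m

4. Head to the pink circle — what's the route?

turn left 71°, forward 1.6 m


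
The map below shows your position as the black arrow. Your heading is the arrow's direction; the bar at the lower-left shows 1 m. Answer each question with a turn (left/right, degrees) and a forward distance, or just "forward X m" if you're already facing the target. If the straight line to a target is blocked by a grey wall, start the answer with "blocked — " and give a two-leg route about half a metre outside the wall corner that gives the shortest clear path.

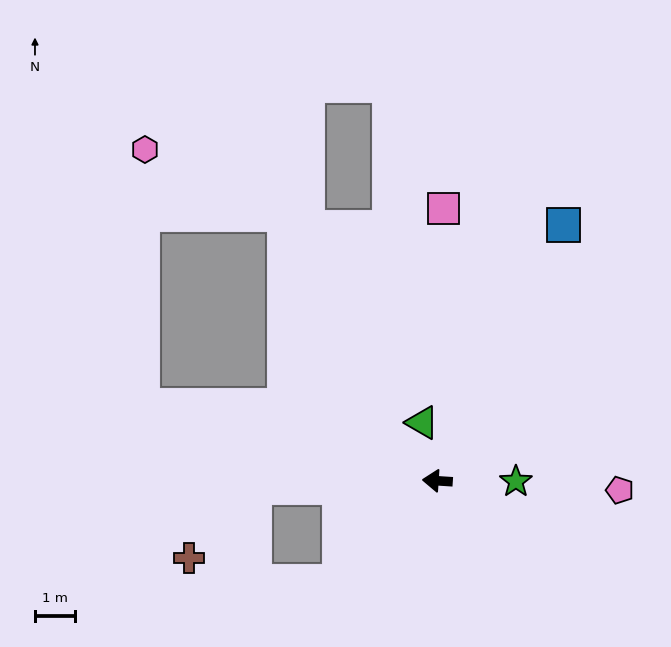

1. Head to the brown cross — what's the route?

blocked — turn left 6°, forward 4.5 m, then turn left 44°, forward 2.4 m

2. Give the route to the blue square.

turn right 112°, forward 7.1 m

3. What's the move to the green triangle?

turn right 72°, forward 1.5 m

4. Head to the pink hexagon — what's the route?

blocked — turn right 11°, forward 7.5 m, then turn right 76°, forward 6.3 m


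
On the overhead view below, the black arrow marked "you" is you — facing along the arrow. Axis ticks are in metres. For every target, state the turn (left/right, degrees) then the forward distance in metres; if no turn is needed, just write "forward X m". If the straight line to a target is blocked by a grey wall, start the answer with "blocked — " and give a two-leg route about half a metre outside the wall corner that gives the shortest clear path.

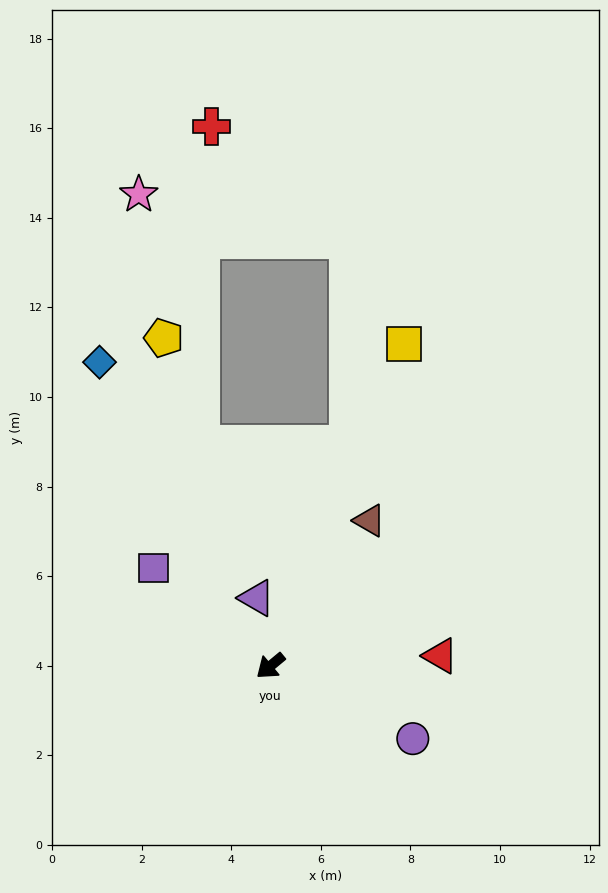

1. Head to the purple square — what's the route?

turn right 80°, forward 3.4 m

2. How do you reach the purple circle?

turn left 113°, forward 3.6 m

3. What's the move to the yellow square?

turn right 152°, forward 7.8 m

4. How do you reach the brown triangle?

turn right 164°, forward 3.9 m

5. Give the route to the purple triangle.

turn right 118°, forward 1.5 m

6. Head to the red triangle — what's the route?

turn left 144°, forward 3.8 m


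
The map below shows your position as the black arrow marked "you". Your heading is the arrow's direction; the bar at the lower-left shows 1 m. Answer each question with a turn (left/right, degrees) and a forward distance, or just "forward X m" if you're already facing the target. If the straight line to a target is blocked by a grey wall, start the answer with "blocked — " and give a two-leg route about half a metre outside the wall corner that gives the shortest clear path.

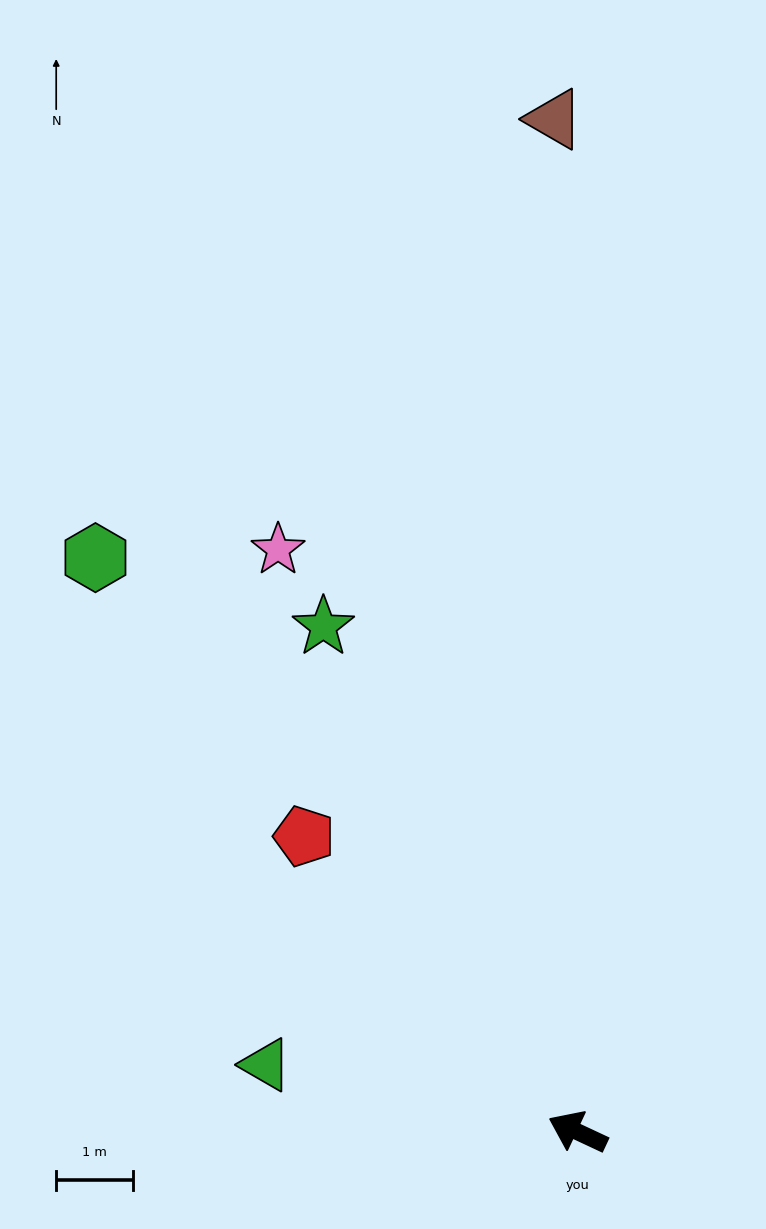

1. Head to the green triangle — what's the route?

turn left 13°, forward 4.2 m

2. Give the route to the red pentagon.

turn right 22°, forward 5.3 m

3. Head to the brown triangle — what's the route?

turn right 64°, forward 13.2 m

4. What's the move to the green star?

turn right 38°, forward 7.4 m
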